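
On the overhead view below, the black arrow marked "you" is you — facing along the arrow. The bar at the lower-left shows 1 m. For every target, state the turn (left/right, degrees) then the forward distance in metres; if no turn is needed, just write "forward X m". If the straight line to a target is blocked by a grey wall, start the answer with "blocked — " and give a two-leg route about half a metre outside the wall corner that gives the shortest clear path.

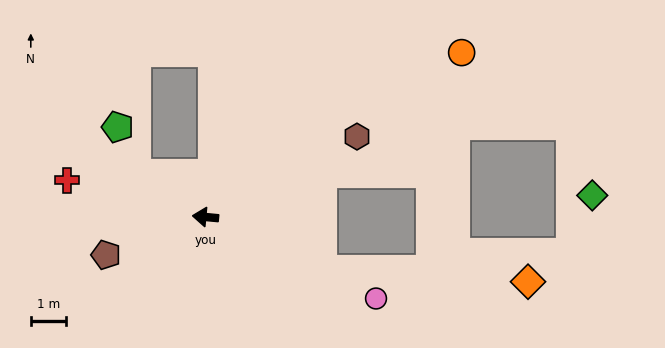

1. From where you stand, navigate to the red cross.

turn right 9°, forward 4.1 m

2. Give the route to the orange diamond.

blocked — turn left 161°, forward 3.6 m, then turn left 21°, forward 5.8 m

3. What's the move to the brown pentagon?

turn left 26°, forward 3.0 m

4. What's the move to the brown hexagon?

turn right 147°, forward 4.9 m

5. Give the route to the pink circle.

turn left 160°, forward 5.3 m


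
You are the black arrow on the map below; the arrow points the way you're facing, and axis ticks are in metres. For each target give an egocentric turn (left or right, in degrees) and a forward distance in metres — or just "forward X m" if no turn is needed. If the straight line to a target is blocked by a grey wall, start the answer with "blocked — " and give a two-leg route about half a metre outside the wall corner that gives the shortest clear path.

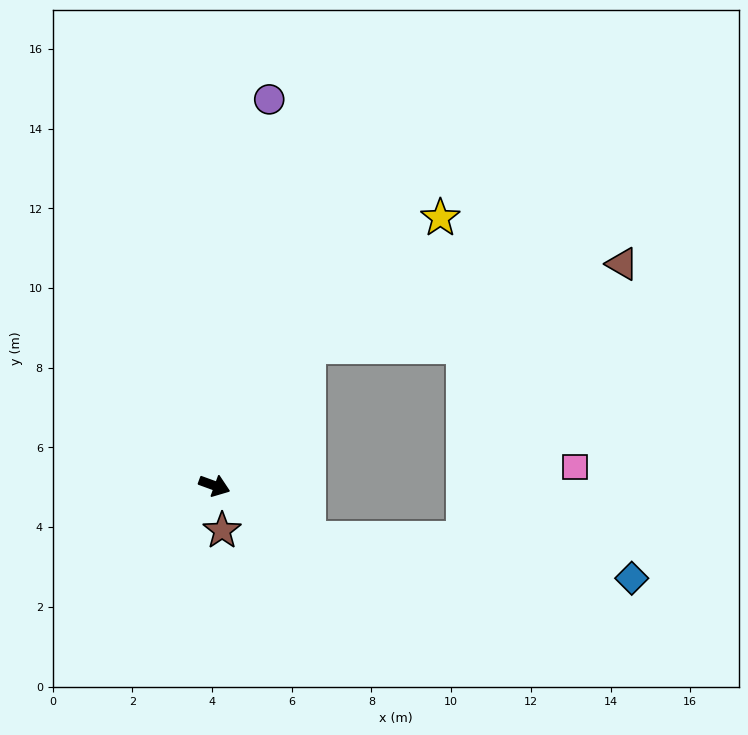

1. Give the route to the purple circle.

turn left 102°, forward 9.8 m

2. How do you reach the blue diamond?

blocked — turn right 9°, forward 2.7 m, then turn left 22°, forward 8.2 m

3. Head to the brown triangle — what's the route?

blocked — turn left 76°, forward 4.2 m, then turn right 41°, forward 8.1 m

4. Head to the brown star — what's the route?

turn right 60°, forward 1.1 m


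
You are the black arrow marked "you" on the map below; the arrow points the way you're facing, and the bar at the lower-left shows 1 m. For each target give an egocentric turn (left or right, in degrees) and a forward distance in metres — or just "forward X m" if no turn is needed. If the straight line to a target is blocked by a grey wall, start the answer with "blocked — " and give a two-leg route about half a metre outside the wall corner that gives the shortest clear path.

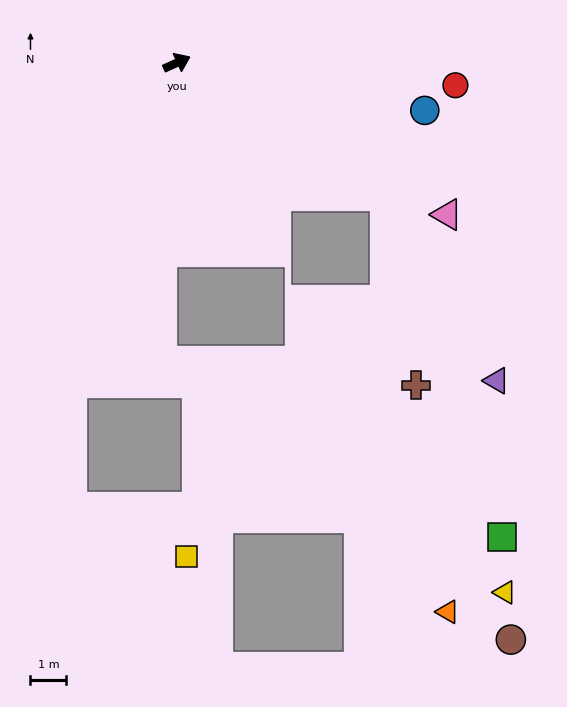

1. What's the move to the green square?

blocked — turn right 57°, forward 6.9 m, then turn right 38°, forward 10.1 m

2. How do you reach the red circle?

turn right 29°, forward 7.8 m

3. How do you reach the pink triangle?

turn right 54°, forward 8.7 m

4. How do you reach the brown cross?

blocked — turn right 57°, forward 6.9 m, then turn right 48°, forward 5.4 m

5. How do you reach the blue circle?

turn right 35°, forward 7.1 m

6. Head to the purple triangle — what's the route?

blocked — turn right 57°, forward 6.9 m, then turn right 26°, forward 6.0 m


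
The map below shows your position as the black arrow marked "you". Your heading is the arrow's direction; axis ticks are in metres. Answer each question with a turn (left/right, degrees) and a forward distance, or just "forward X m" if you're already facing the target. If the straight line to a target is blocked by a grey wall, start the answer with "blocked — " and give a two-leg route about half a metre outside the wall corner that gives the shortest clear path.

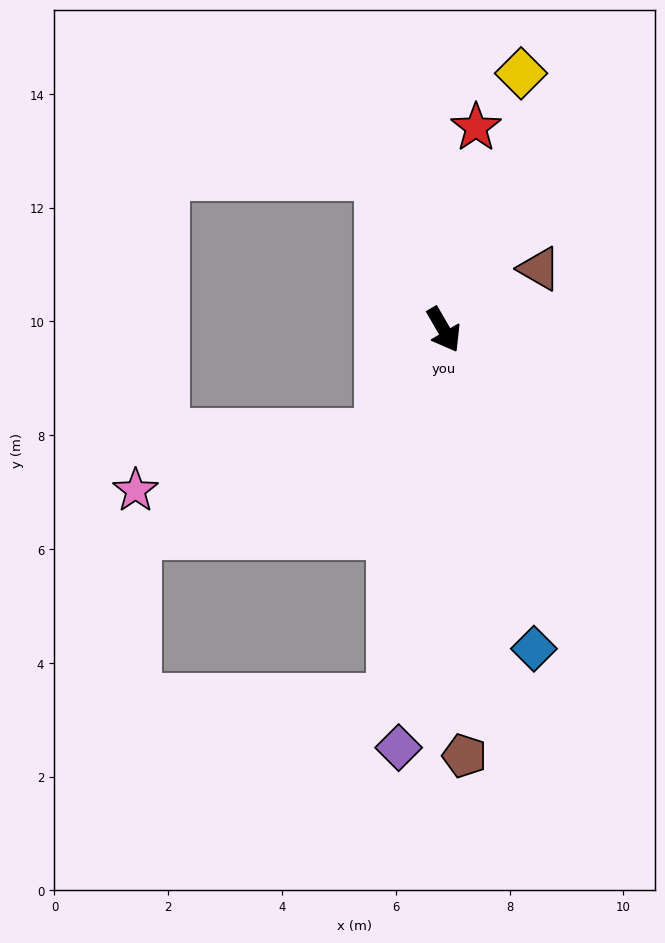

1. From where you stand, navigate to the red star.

turn left 141°, forward 3.6 m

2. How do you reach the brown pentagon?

turn right 27°, forward 7.5 m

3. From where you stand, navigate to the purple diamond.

turn right 36°, forward 7.4 m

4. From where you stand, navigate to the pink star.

blocked — turn right 62°, forward 2.1 m, then turn right 45°, forward 4.4 m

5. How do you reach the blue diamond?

turn right 14°, forward 5.8 m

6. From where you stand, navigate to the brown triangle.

turn left 92°, forward 2.0 m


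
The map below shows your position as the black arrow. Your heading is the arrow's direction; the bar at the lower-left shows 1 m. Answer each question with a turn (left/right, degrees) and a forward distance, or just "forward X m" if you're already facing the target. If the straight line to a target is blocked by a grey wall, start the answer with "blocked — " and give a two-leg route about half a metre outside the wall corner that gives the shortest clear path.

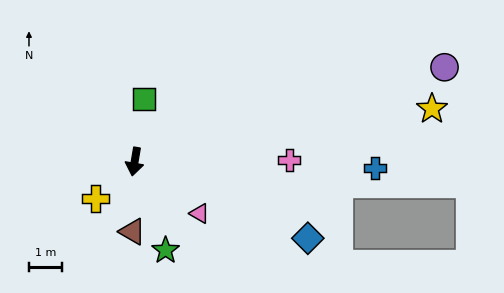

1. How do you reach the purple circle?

turn left 117°, forward 9.7 m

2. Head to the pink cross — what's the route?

turn left 100°, forward 4.6 m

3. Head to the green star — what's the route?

turn left 29°, forward 2.8 m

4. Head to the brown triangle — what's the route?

turn left 8°, forward 2.1 m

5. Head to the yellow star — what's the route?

turn left 110°, forward 9.0 m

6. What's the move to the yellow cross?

turn right 37°, forward 1.6 m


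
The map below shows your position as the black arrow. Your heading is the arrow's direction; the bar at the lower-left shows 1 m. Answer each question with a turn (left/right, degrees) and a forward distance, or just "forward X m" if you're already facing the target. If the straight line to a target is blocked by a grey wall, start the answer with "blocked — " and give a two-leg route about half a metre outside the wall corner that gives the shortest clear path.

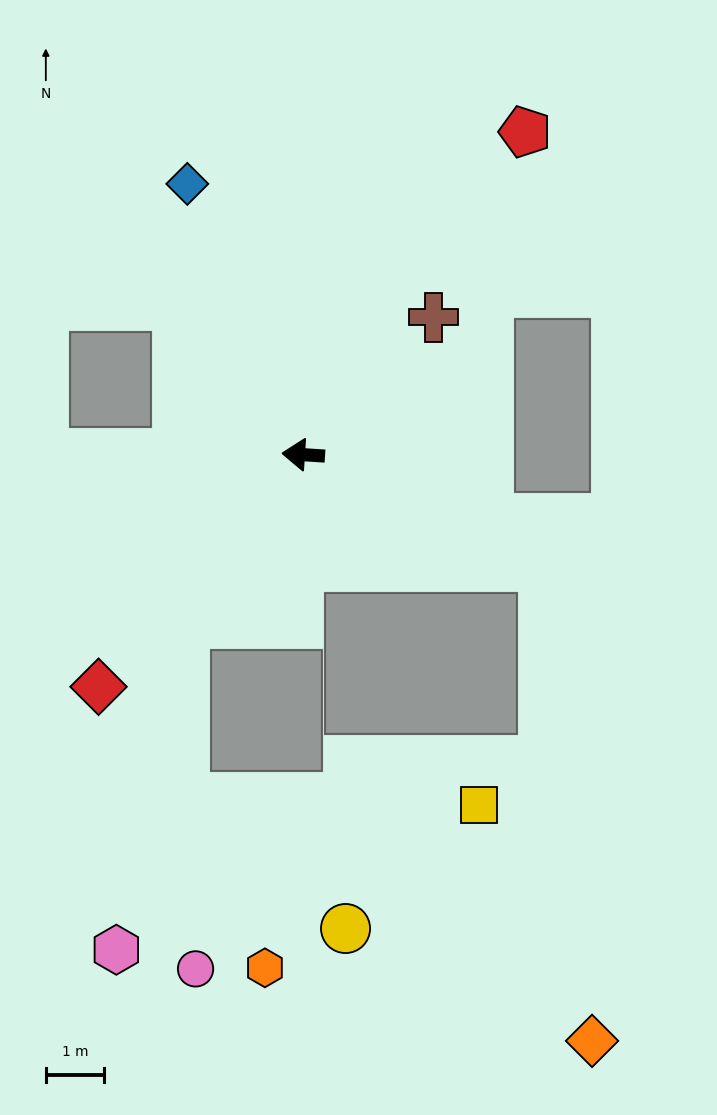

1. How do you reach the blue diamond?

turn right 63°, forward 5.1 m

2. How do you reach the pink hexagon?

blocked — turn left 59°, forward 3.6 m, then turn left 23°, forward 5.7 m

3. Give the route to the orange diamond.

blocked — turn left 159°, forward 4.6 m, then turn right 59°, forward 8.2 m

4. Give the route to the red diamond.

turn left 52°, forward 5.3 m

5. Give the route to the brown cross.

turn right 130°, forward 3.3 m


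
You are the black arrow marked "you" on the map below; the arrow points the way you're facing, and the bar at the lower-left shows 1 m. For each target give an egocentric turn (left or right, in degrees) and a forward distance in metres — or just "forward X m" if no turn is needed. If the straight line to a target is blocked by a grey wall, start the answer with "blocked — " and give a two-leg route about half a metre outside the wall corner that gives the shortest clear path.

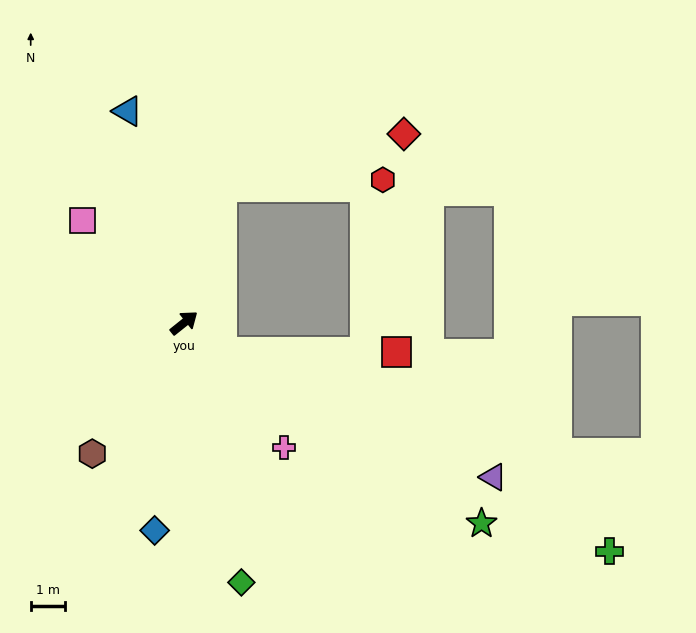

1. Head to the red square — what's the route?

blocked — turn right 76°, forward 1.4 m, then turn left 37°, forward 5.1 m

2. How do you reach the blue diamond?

turn right 137°, forward 6.1 m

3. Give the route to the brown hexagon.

turn right 164°, forward 4.6 m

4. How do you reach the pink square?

turn left 96°, forward 4.2 m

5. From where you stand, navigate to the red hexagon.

blocked — turn left 35°, forward 4.1 m, then turn right 71°, forward 4.7 m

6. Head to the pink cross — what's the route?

turn right 90°, forward 4.6 m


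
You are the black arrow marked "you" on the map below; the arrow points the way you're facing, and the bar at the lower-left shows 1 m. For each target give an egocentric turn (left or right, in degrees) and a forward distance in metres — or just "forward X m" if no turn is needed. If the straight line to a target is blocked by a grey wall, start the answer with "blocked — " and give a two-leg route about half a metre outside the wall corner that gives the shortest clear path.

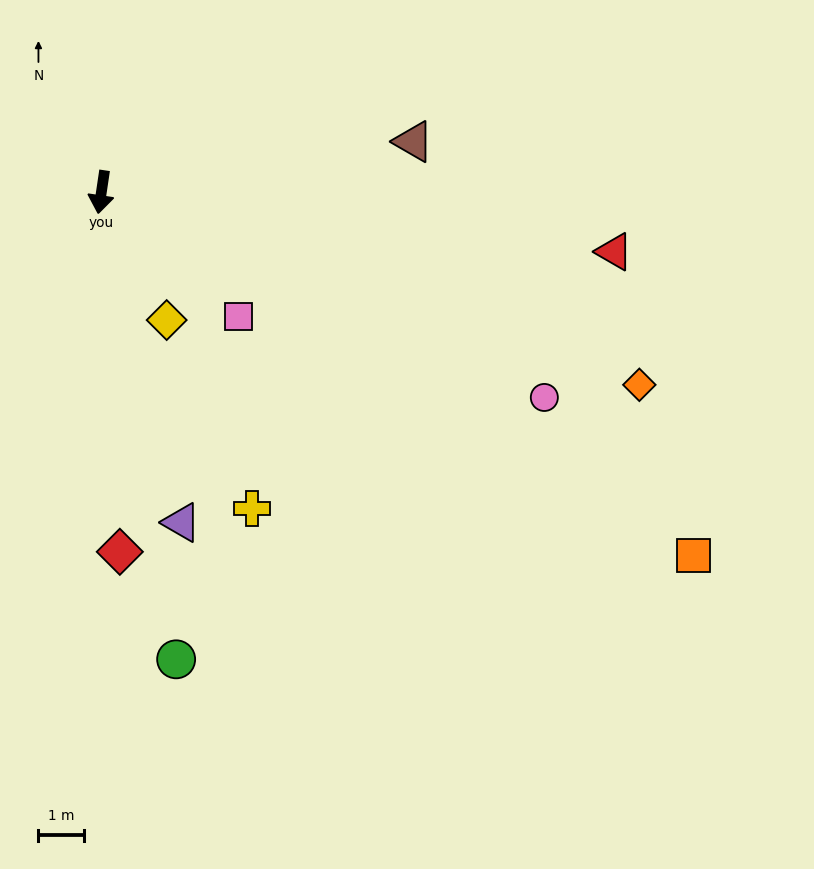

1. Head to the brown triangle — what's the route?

turn left 108°, forward 6.9 m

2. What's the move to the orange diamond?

turn left 79°, forward 12.5 m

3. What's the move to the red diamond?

turn left 11°, forward 7.8 m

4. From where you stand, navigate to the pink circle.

turn left 74°, forward 10.6 m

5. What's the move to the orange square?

turn left 67°, forward 15.1 m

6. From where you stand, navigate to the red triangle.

turn left 92°, forward 11.3 m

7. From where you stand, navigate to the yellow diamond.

turn left 35°, forward 3.1 m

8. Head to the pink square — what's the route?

turn left 56°, forward 4.0 m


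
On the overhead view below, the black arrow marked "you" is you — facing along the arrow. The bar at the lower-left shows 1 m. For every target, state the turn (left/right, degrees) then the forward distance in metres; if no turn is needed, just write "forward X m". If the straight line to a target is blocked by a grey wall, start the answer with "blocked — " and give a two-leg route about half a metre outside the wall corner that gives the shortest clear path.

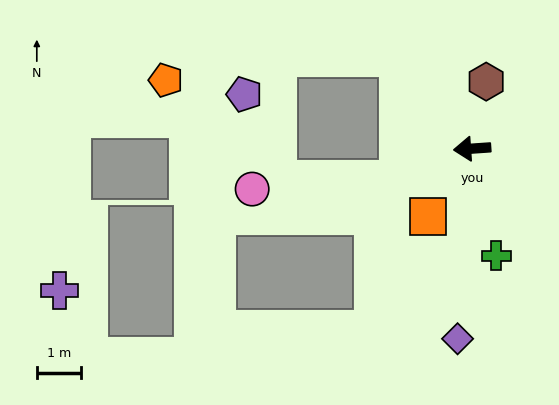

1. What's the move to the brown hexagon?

turn right 106°, forward 1.5 m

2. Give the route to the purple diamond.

turn left 82°, forward 4.3 m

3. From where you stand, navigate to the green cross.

turn left 99°, forward 2.5 m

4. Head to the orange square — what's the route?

turn left 53°, forward 1.8 m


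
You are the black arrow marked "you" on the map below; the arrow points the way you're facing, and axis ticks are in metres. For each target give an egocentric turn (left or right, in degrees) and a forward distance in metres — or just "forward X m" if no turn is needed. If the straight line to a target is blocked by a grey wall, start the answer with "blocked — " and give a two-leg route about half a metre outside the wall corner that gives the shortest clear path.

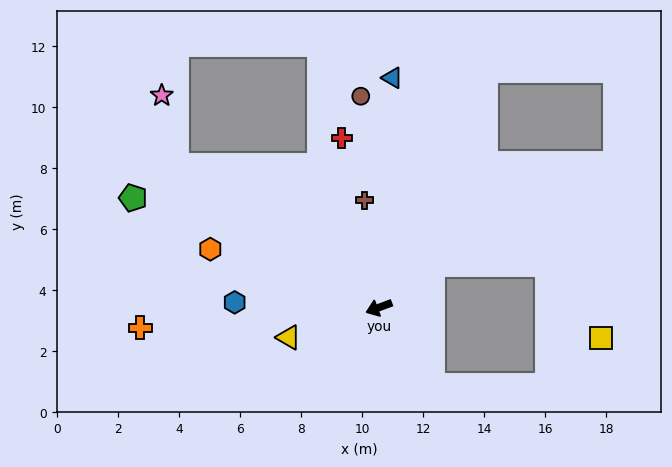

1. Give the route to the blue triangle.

turn right 114°, forward 7.5 m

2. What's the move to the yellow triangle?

turn right 2°, forward 3.1 m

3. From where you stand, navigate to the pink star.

blocked — turn right 56°, forward 8.1 m, then turn right 43°, forward 2.3 m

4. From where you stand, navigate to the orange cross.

turn right 16°, forward 7.9 m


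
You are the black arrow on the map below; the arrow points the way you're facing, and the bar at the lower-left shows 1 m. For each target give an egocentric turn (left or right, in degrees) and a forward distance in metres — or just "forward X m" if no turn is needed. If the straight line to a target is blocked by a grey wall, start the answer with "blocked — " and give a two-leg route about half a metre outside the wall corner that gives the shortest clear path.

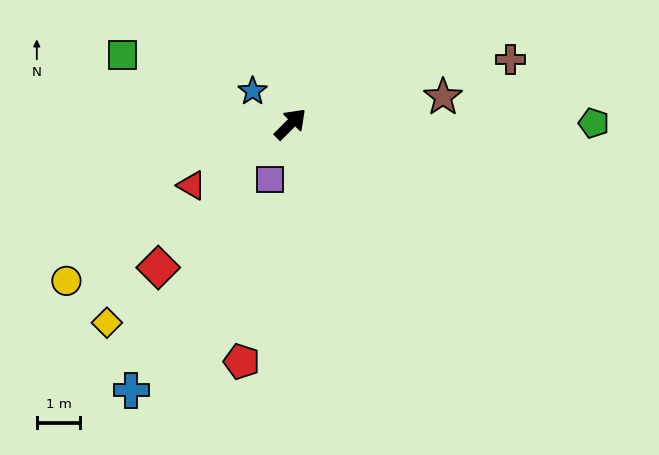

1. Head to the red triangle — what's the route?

turn left 167°, forward 2.7 m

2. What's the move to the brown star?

turn right 35°, forward 3.6 m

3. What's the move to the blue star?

turn left 94°, forward 1.2 m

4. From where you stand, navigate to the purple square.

turn right 155°, forward 1.4 m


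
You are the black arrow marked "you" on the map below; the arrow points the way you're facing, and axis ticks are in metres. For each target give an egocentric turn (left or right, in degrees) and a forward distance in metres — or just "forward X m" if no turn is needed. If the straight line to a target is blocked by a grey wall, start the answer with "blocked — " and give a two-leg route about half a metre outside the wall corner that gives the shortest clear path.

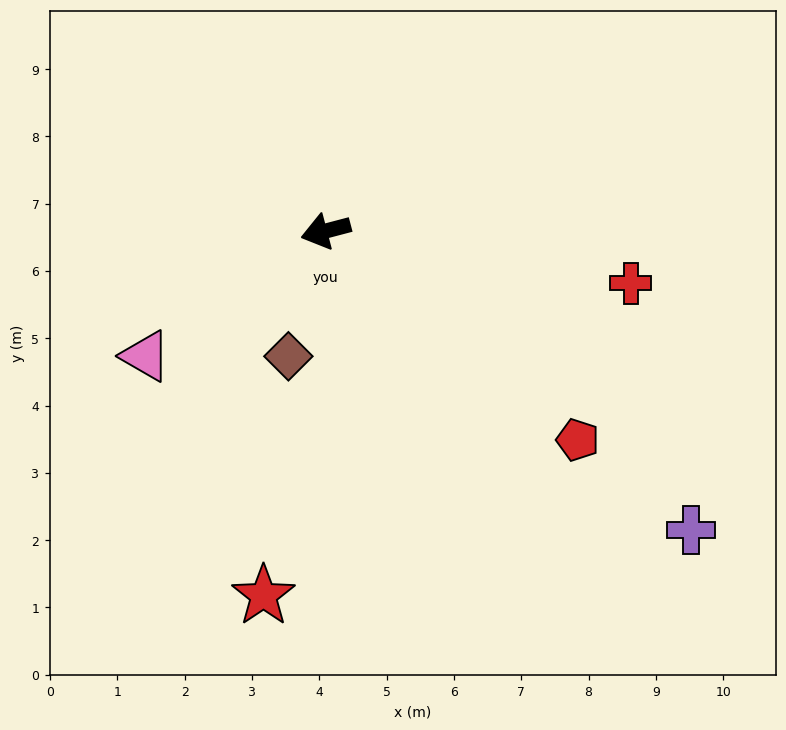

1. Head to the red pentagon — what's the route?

turn left 126°, forward 4.9 m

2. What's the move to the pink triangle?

turn left 20°, forward 3.3 m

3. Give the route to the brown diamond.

turn left 59°, forward 1.9 m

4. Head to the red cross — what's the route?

turn left 156°, forward 4.6 m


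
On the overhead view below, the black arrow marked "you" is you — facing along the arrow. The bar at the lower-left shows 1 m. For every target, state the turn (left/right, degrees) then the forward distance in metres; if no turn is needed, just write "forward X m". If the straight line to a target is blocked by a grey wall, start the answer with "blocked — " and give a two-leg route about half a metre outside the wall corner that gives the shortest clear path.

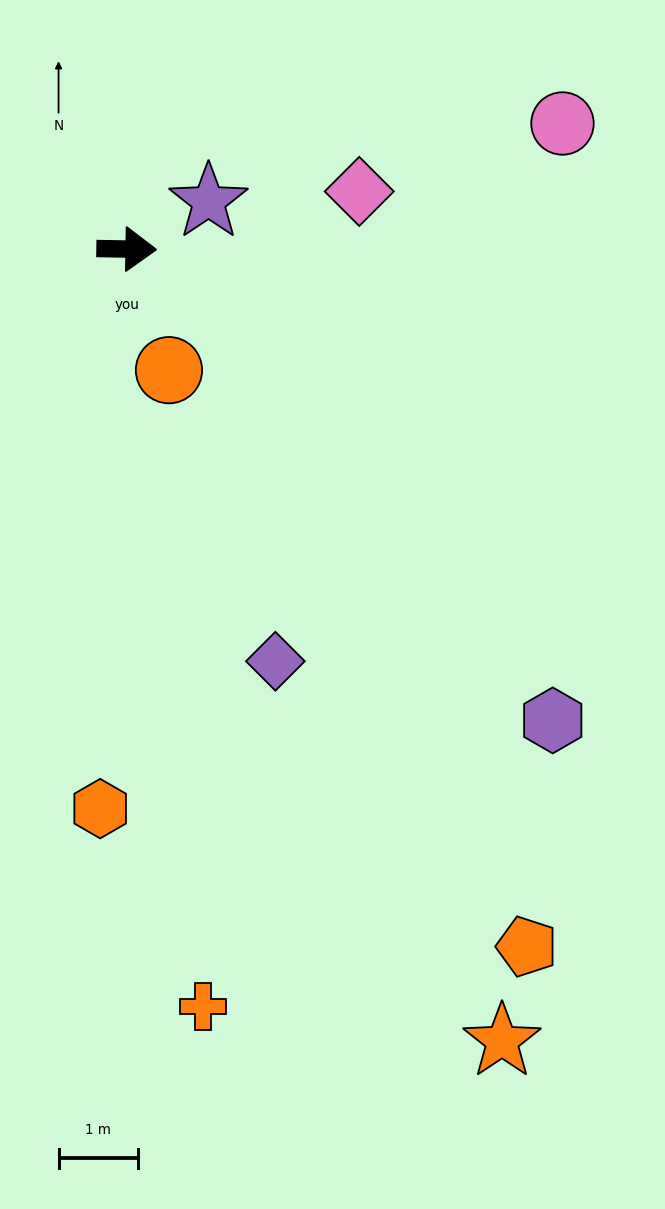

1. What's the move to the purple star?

turn left 31°, forward 1.2 m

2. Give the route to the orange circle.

turn right 70°, forward 1.6 m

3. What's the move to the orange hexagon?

turn right 92°, forward 7.0 m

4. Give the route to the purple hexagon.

turn right 47°, forward 8.0 m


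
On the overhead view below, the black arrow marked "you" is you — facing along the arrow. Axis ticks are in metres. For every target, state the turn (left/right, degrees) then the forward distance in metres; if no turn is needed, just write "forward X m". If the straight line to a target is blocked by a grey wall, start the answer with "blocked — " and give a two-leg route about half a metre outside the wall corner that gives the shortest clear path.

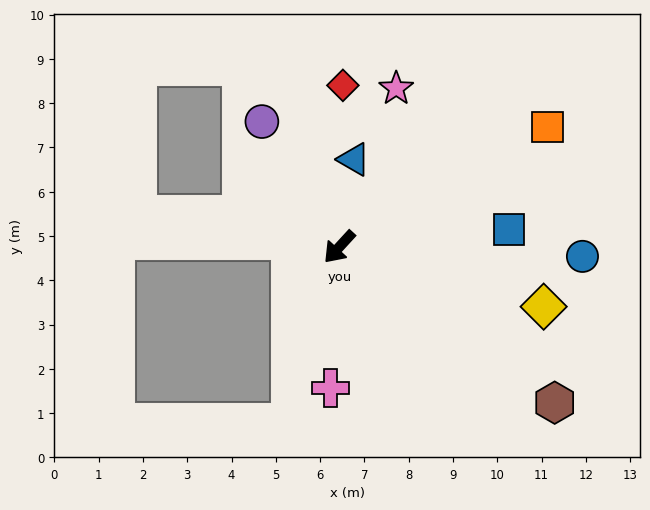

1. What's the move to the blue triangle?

turn right 147°, forward 2.0 m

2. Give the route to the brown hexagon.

turn left 97°, forward 6.0 m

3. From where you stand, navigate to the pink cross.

turn left 39°, forward 3.2 m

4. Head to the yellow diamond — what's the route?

turn left 116°, forward 4.8 m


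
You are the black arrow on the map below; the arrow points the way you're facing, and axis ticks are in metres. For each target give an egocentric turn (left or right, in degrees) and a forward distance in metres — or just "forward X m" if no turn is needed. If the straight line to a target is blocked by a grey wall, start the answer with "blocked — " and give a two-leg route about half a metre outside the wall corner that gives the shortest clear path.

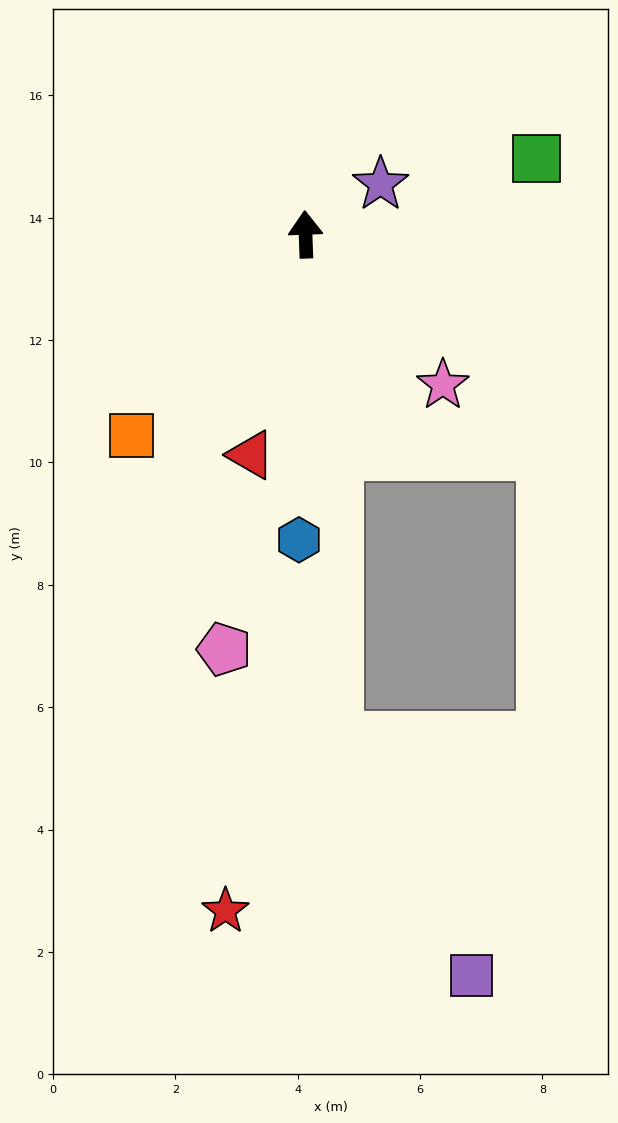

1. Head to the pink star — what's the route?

turn right 140°, forward 3.3 m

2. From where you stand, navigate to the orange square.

turn left 137°, forward 4.4 m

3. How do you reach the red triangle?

turn left 164°, forward 3.7 m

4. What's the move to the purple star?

turn right 58°, forward 1.5 m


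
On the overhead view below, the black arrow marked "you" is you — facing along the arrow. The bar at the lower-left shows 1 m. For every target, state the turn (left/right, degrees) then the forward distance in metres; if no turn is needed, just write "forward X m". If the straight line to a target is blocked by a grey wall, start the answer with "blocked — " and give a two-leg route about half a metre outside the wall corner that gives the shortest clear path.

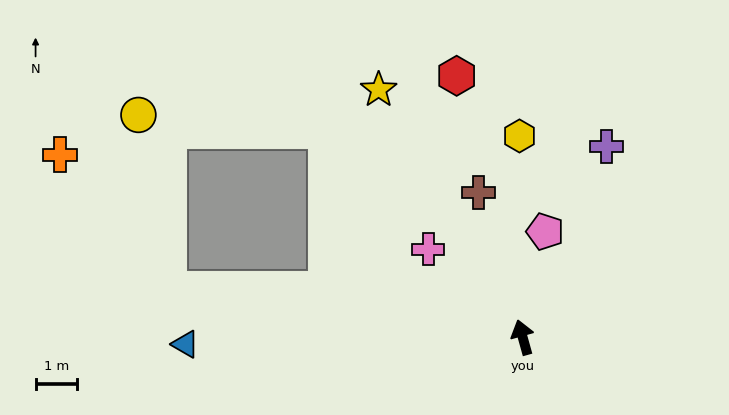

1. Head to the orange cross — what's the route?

blocked — turn left 67°, forward 8.5 m, then turn right 43°, forward 4.1 m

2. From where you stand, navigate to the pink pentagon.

turn right 28°, forward 2.6 m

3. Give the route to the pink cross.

turn left 31°, forward 3.1 m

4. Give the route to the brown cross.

forward 3.6 m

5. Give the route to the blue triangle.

turn left 76°, forward 8.1 m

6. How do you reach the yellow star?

turn left 15°, forward 6.8 m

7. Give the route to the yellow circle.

blocked — turn left 67°, forward 8.5 m, then turn right 73°, forward 4.2 m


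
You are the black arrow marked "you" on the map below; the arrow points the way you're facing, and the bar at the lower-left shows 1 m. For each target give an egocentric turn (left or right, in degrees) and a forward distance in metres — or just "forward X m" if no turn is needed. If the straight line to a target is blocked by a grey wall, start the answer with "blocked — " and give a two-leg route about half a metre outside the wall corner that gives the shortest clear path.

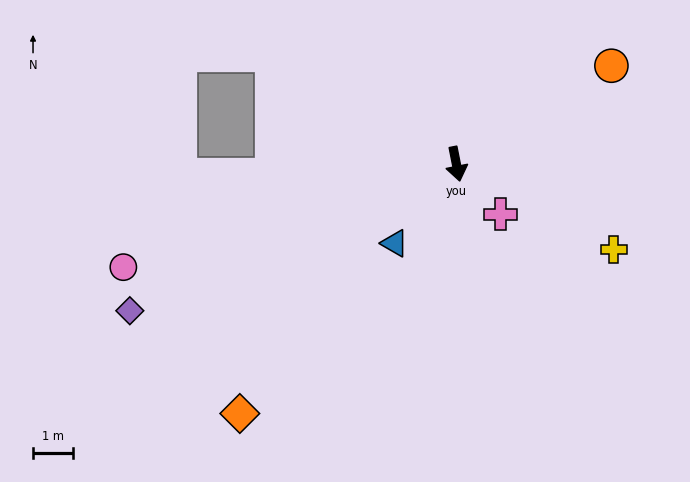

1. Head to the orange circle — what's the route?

turn left 111°, forward 4.6 m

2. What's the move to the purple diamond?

turn right 77°, forward 9.0 m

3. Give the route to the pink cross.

turn left 30°, forward 1.7 m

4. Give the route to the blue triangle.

turn right 49°, forward 2.5 m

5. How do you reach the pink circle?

turn right 84°, forward 8.8 m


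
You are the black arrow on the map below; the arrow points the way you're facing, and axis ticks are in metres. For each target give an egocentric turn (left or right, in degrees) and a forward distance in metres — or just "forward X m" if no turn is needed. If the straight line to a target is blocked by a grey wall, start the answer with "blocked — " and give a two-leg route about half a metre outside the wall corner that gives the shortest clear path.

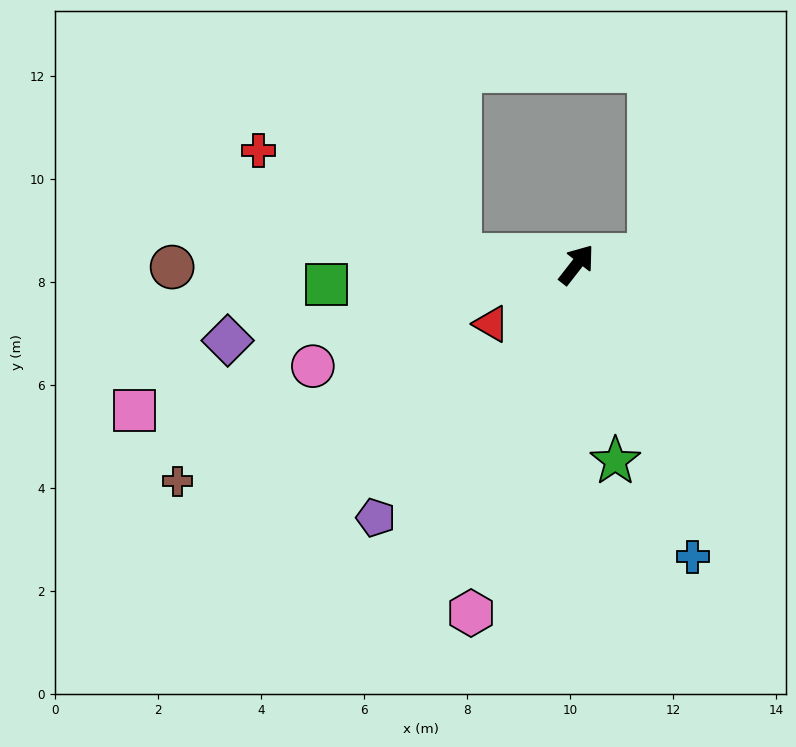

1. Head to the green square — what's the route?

turn left 132°, forward 4.9 m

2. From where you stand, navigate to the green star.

turn right 131°, forward 3.9 m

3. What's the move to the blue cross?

turn right 120°, forward 6.1 m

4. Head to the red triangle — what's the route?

turn left 163°, forward 2.0 m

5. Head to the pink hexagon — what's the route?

turn right 159°, forward 7.1 m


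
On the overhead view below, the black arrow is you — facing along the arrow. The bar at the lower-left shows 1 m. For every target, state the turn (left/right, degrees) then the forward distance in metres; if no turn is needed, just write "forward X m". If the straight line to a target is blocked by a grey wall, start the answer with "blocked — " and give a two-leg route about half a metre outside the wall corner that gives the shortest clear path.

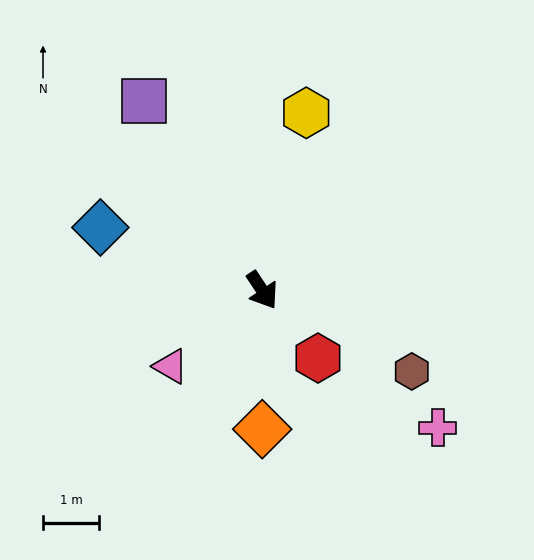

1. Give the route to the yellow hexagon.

turn left 132°, forward 3.3 m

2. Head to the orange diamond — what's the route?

turn right 34°, forward 2.5 m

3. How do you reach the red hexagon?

turn left 6°, forward 1.6 m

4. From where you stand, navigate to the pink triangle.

turn right 84°, forward 2.1 m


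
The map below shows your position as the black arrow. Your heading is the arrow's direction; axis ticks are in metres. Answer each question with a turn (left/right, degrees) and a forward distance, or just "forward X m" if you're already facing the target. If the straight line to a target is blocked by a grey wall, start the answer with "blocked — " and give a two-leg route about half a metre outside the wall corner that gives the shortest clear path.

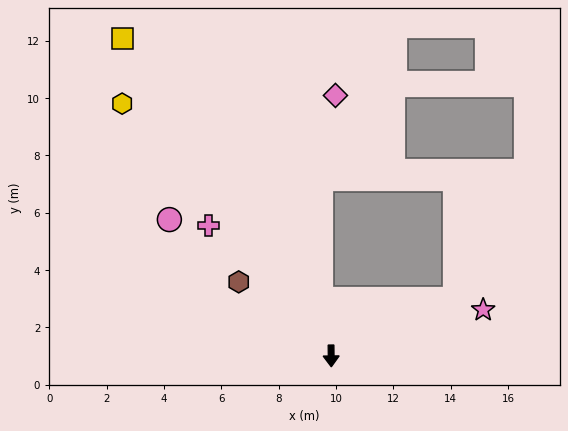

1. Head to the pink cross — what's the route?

turn right 138°, forward 6.2 m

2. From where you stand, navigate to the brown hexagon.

turn right 129°, forward 4.1 m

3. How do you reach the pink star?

turn left 106°, forward 5.5 m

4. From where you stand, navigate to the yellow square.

turn right 147°, forward 13.2 m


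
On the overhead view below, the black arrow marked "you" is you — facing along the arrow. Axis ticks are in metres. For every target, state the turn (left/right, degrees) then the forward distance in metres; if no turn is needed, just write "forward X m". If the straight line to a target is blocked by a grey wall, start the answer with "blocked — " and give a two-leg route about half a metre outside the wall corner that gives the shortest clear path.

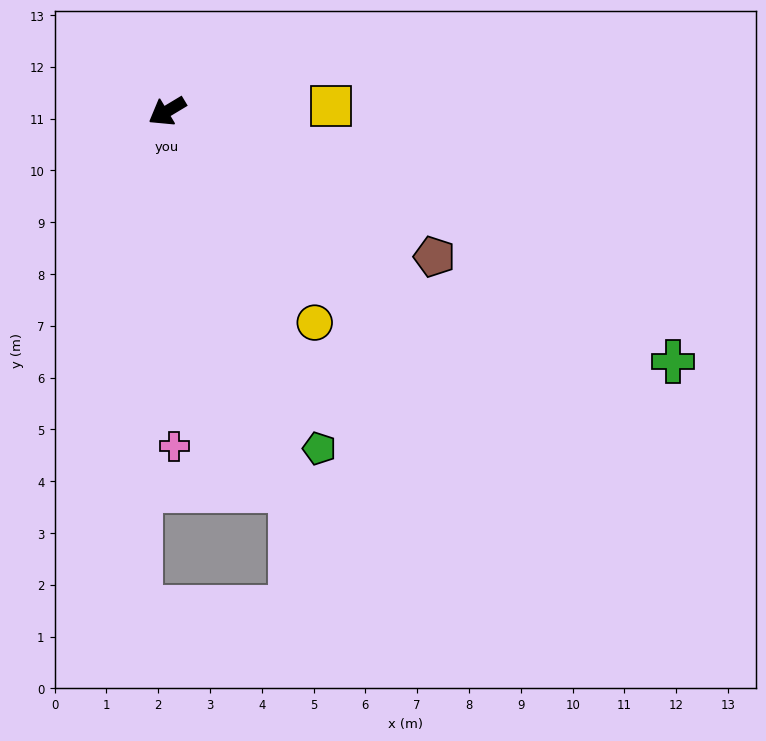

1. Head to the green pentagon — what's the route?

turn left 83°, forward 7.1 m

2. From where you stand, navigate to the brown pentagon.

turn left 120°, forward 5.9 m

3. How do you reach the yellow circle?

turn left 94°, forward 5.0 m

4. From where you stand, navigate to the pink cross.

turn left 60°, forward 6.5 m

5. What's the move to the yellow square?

turn left 151°, forward 3.2 m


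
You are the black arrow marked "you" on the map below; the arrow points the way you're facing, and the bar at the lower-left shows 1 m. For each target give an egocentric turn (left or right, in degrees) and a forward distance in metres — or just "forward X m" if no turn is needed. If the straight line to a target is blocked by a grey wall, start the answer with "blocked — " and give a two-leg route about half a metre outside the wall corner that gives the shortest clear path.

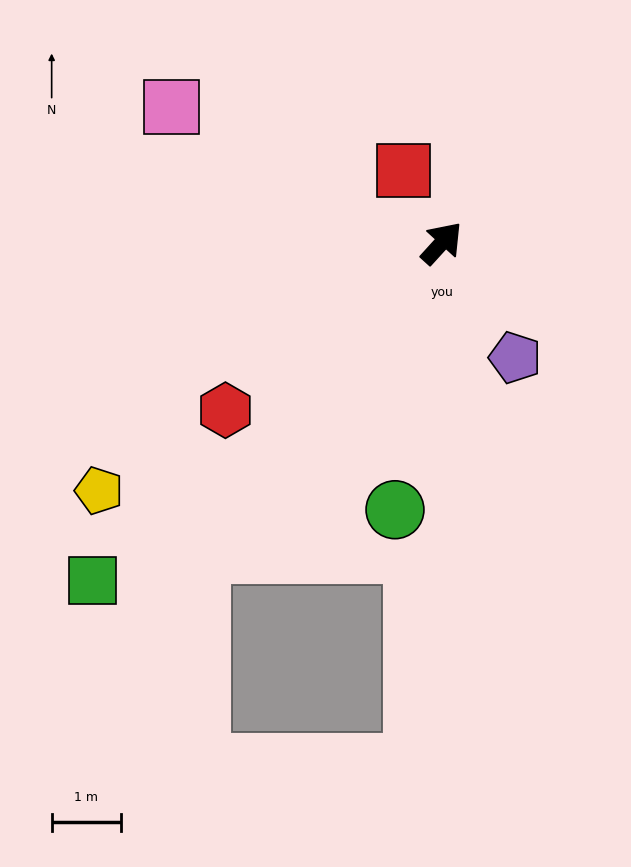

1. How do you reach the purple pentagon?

turn right 105°, forward 2.0 m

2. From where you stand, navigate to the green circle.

turn right 148°, forward 3.9 m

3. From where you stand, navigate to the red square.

turn left 70°, forward 1.2 m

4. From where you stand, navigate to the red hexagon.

turn left 170°, forward 3.9 m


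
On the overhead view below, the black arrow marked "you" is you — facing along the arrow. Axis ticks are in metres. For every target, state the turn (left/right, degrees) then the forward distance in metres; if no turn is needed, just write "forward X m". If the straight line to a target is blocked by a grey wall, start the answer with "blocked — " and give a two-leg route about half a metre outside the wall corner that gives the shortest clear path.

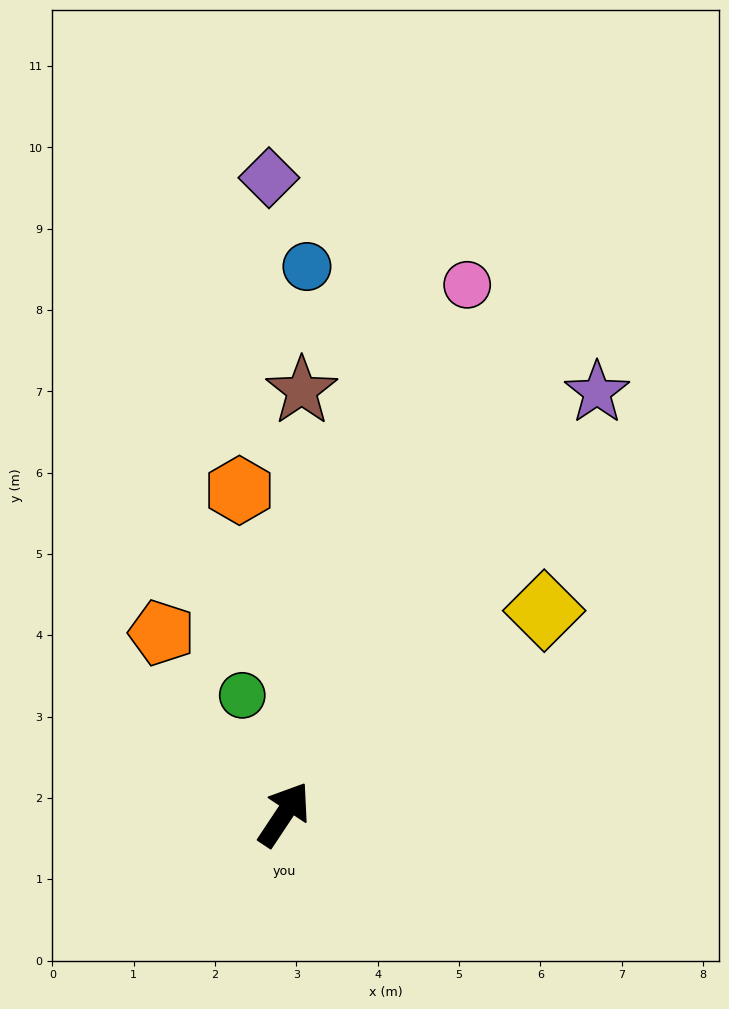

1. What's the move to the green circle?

turn left 53°, forward 1.6 m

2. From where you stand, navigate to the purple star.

turn right 3°, forward 6.5 m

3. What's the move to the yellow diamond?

turn right 18°, forward 4.1 m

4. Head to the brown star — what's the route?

turn left 31°, forward 5.2 m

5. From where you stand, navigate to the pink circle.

turn left 15°, forward 6.9 m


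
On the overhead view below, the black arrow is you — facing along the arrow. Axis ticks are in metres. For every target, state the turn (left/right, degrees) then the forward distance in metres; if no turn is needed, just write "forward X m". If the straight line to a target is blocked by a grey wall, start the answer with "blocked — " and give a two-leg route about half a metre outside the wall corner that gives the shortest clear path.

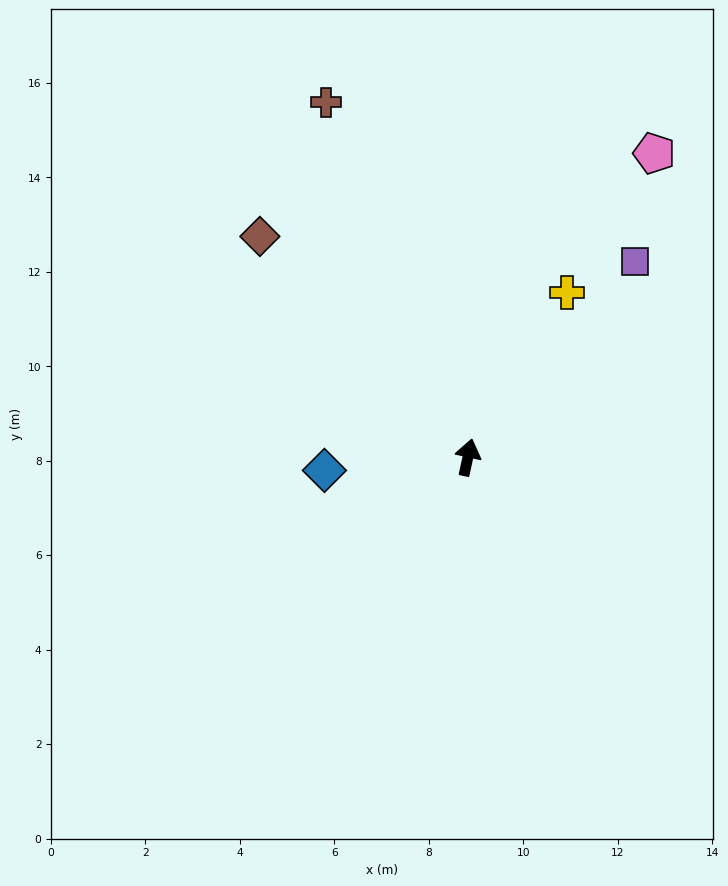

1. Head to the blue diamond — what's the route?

turn left 107°, forward 3.0 m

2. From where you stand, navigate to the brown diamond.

turn left 56°, forward 6.4 m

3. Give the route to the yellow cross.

turn right 19°, forward 4.1 m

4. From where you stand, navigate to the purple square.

turn right 28°, forward 5.4 m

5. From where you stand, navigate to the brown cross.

turn left 34°, forward 8.1 m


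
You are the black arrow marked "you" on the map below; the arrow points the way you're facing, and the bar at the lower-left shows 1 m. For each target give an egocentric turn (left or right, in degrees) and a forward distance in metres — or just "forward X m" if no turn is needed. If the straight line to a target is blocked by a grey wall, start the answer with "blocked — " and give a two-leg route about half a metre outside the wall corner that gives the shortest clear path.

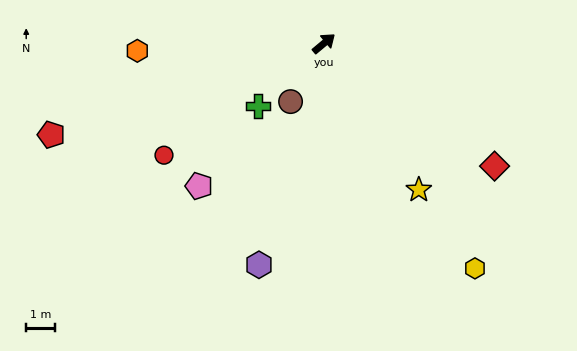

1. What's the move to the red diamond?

turn right 76°, forward 7.3 m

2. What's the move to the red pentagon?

turn left 159°, forward 10.0 m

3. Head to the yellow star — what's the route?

turn right 97°, forward 6.1 m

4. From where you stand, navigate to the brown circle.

turn right 160°, forward 2.3 m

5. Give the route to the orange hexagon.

turn left 142°, forward 6.5 m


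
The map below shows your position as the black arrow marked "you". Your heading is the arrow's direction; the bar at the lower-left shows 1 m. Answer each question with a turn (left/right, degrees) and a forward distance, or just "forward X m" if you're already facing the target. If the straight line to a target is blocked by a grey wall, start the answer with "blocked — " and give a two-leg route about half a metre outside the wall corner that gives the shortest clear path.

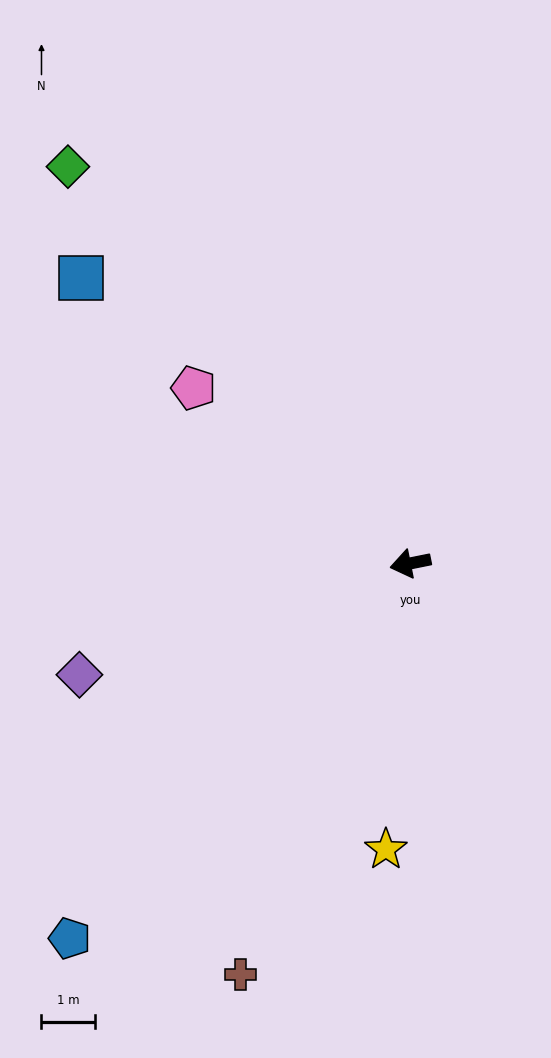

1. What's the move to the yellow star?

turn left 74°, forward 5.3 m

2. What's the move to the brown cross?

turn left 56°, forward 8.3 m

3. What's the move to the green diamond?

turn right 61°, forward 9.8 m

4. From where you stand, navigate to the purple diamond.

turn left 7°, forward 6.5 m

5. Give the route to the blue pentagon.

turn left 36°, forward 9.4 m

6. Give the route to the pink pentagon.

turn right 50°, forward 5.2 m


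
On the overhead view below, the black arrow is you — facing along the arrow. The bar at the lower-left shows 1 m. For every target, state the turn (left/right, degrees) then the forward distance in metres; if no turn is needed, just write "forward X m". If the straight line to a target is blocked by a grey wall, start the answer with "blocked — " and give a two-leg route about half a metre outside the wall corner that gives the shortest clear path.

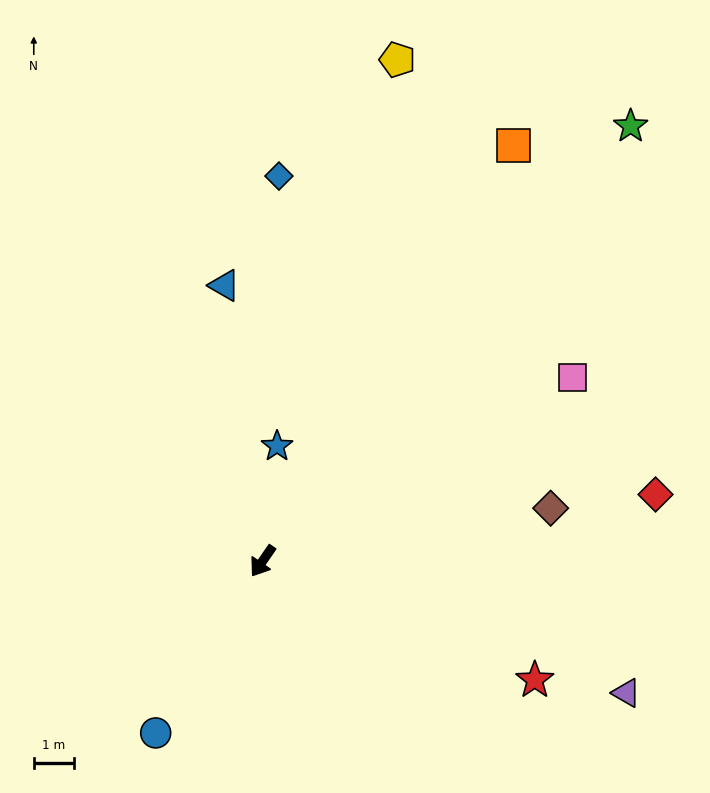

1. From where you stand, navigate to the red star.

turn left 101°, forward 7.4 m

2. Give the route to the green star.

turn left 174°, forward 14.2 m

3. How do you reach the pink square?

turn left 155°, forward 8.9 m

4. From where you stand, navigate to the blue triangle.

turn right 138°, forward 6.9 m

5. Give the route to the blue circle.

turn left 3°, forward 5.0 m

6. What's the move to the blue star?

turn right 153°, forward 2.9 m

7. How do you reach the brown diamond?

turn left 135°, forward 7.3 m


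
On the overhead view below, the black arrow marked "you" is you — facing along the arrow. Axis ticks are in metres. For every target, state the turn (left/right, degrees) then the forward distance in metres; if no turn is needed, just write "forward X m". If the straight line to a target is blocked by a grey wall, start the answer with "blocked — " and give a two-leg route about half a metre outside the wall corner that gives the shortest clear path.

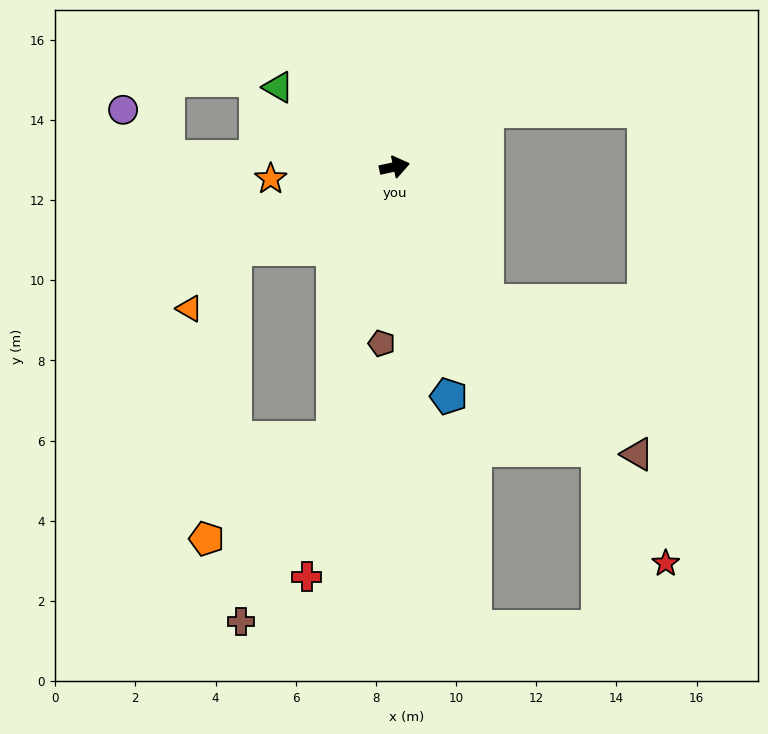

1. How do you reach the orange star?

turn left 173°, forward 3.1 m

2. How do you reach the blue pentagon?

turn right 89°, forward 5.9 m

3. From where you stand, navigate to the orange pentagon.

blocked — turn right 115°, forward 6.9 m, then turn right 39°, forward 4.0 m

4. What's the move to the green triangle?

turn left 133°, forward 3.5 m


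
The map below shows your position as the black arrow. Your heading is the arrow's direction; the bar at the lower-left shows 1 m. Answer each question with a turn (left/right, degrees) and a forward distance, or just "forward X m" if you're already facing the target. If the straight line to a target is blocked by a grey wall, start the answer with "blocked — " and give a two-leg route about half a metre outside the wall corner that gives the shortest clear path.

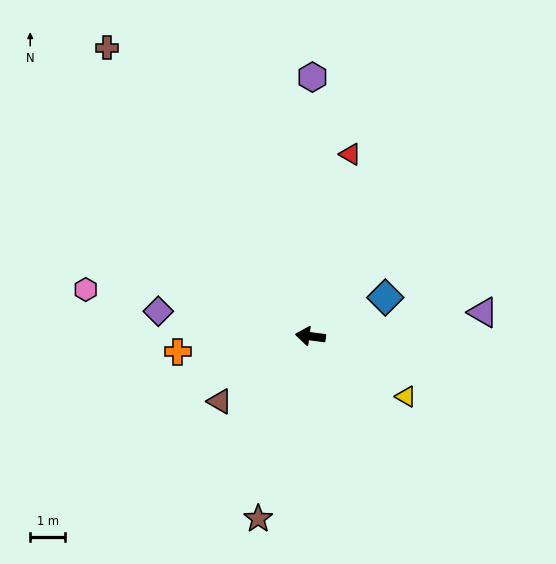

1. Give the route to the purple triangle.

turn right 165°, forward 5.0 m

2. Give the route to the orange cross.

turn left 14°, forward 3.8 m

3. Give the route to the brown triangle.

turn left 43°, forward 3.2 m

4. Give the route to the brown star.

turn left 81°, forward 5.4 m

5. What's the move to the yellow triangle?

turn left 155°, forward 3.2 m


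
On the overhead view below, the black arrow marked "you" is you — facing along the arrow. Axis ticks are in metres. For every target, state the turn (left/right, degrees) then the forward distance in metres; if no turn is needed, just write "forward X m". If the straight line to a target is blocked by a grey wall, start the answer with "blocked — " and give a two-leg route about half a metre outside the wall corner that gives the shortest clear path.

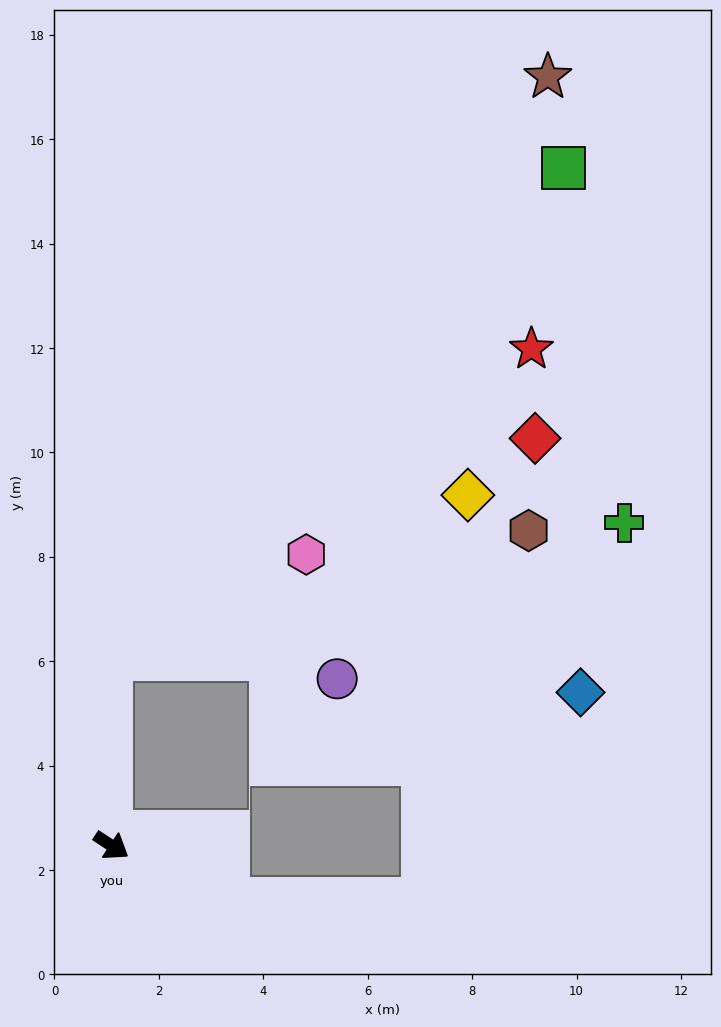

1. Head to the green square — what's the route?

blocked — turn left 124°, forward 3.6 m, then turn right 43°, forward 12.8 m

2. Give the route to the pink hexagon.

blocked — turn left 124°, forward 3.6 m, then turn right 63°, forward 4.2 m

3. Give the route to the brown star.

blocked — turn left 124°, forward 3.6 m, then turn right 38°, forward 13.9 m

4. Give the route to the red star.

blocked — turn left 124°, forward 3.6 m, then turn right 54°, forward 10.0 m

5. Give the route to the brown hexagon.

blocked — turn left 124°, forward 3.6 m, then turn right 74°, forward 8.4 m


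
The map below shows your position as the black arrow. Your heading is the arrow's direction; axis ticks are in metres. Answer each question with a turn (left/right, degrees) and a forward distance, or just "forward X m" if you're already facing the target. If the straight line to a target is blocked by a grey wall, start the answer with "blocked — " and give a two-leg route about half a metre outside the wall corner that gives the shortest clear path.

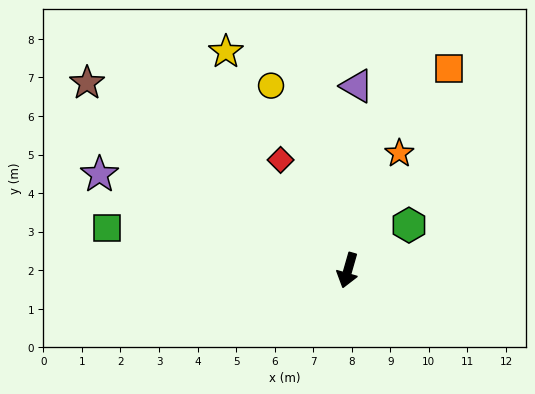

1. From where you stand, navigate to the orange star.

turn left 172°, forward 3.3 m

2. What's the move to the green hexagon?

turn left 142°, forward 2.0 m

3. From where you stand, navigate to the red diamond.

turn right 133°, forward 3.4 m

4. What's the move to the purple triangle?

turn right 167°, forward 4.8 m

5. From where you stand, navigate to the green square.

turn right 84°, forward 6.4 m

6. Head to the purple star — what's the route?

turn right 95°, forward 6.9 m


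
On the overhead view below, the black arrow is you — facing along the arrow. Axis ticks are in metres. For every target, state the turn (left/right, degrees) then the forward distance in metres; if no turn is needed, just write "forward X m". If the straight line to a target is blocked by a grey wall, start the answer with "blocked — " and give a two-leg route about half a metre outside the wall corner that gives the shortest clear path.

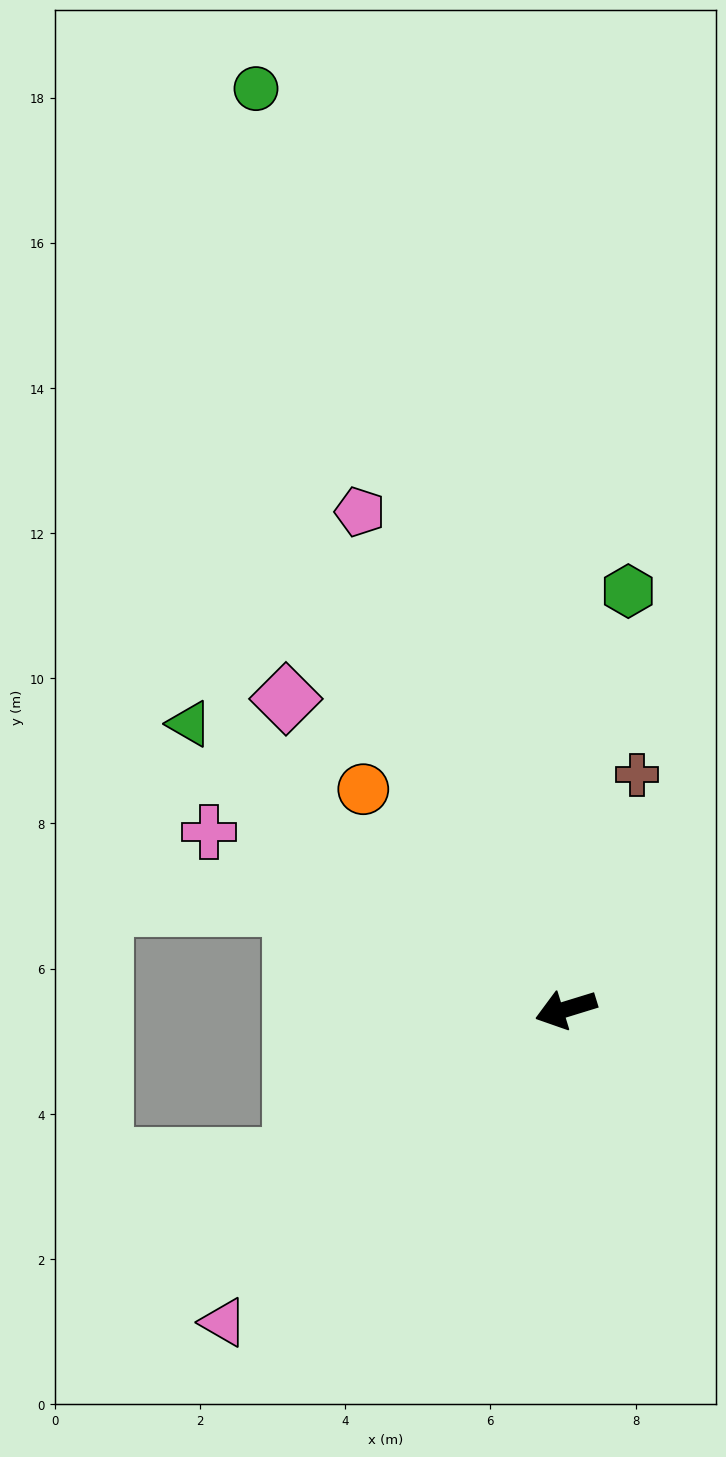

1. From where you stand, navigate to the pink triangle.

turn left 25°, forward 6.4 m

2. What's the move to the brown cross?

turn right 124°, forward 3.4 m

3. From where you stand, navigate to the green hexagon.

turn right 116°, forward 5.8 m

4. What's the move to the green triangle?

turn right 54°, forward 6.5 m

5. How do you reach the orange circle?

turn right 64°, forward 4.1 m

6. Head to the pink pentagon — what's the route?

turn right 85°, forward 7.4 m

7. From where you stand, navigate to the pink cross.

turn right 43°, forward 5.5 m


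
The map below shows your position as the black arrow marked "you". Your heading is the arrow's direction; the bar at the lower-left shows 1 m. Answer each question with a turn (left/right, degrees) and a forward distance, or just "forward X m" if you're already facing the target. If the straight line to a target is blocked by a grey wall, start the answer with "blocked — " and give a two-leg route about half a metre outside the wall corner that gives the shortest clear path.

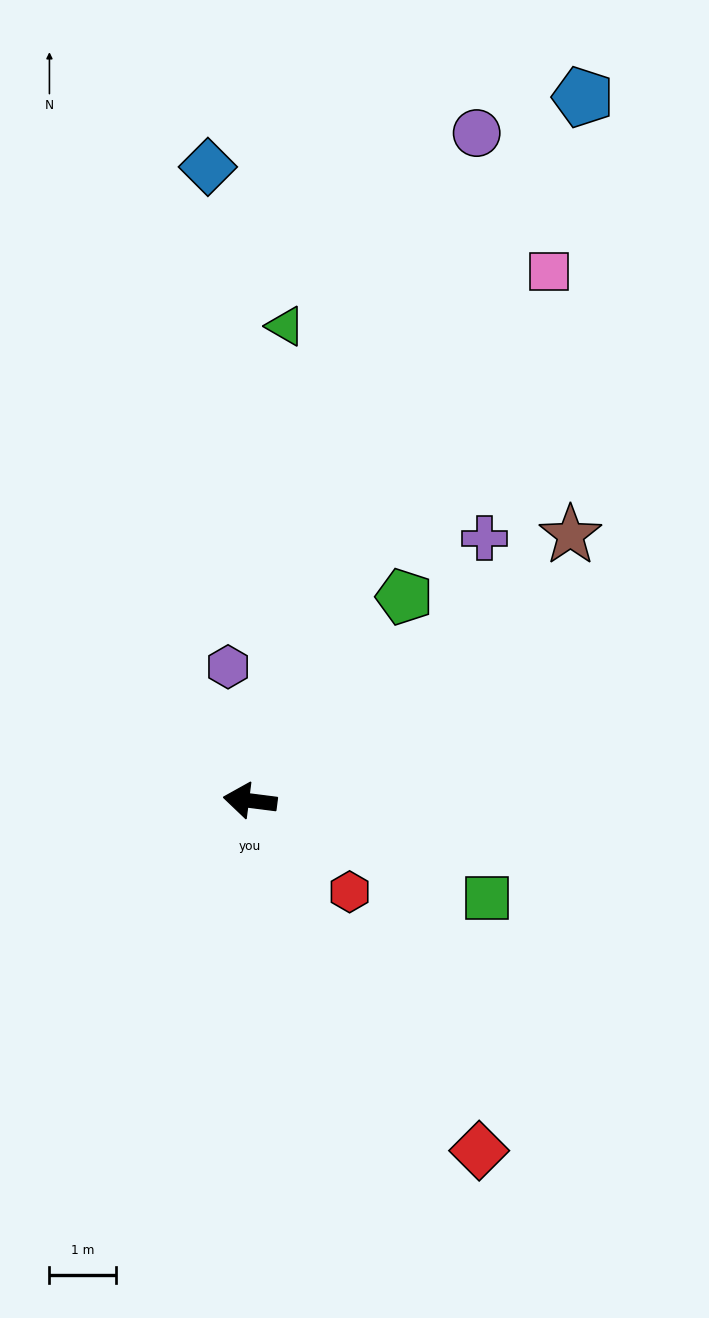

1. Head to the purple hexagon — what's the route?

turn right 73°, forward 2.0 m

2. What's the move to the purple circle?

turn right 101°, forward 10.6 m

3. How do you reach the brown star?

turn right 133°, forward 6.3 m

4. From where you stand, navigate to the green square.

turn left 165°, forward 3.9 m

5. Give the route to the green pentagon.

turn right 120°, forward 3.9 m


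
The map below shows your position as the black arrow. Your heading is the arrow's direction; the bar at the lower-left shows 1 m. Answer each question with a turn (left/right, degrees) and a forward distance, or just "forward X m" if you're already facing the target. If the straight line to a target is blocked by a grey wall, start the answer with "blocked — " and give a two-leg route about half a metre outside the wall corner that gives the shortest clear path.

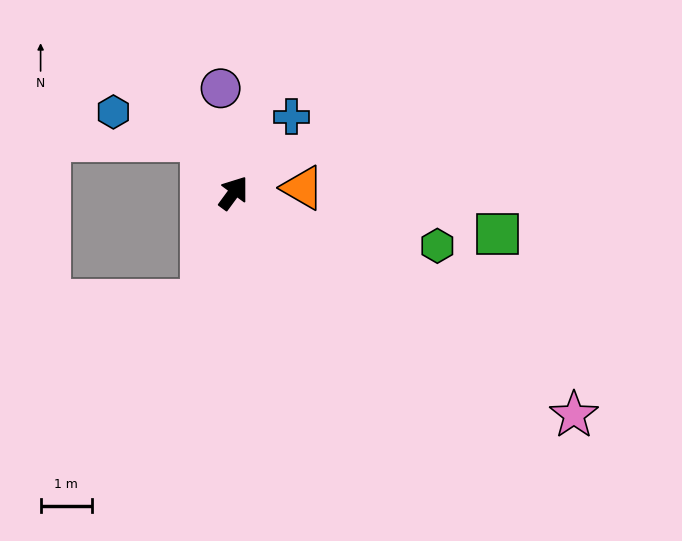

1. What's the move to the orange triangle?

turn right 50°, forward 1.4 m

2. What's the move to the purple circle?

turn left 43°, forward 2.1 m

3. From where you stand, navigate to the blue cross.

forward 1.9 m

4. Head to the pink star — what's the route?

turn right 87°, forward 7.9 m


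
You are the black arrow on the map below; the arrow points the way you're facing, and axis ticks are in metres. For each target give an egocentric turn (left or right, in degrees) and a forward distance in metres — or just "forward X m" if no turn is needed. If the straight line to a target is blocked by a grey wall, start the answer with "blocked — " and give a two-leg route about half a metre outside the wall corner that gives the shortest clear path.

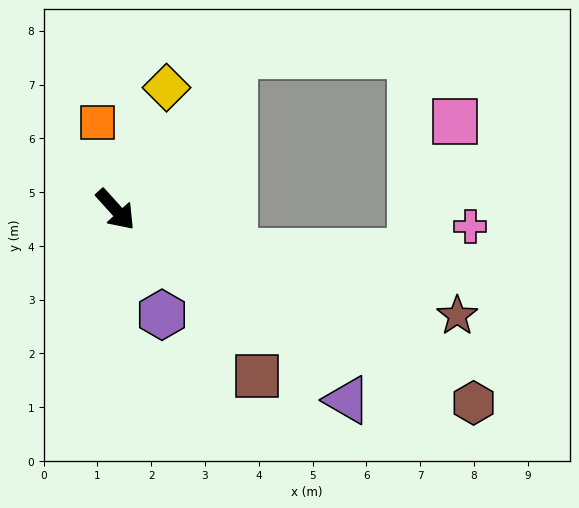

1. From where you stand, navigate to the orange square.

turn left 150°, forward 1.7 m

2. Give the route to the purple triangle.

turn left 8°, forward 5.6 m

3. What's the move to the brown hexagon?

turn left 20°, forward 7.6 m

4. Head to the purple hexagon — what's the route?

turn right 18°, forward 2.1 m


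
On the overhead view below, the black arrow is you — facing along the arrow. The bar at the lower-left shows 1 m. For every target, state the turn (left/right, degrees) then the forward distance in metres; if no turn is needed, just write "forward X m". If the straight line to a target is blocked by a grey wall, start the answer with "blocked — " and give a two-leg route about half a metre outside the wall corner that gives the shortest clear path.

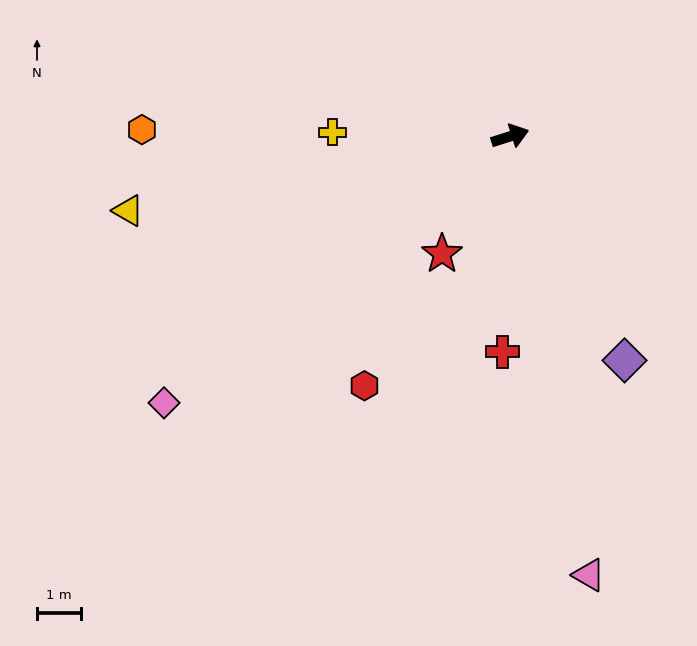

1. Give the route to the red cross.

turn right 110°, forward 4.9 m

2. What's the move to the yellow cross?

turn left 161°, forward 4.0 m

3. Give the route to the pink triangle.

turn right 97°, forward 10.1 m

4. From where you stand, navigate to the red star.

turn right 138°, forward 3.1 m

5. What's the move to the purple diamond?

turn right 81°, forward 5.7 m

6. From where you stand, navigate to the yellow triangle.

turn left 173°, forward 8.8 m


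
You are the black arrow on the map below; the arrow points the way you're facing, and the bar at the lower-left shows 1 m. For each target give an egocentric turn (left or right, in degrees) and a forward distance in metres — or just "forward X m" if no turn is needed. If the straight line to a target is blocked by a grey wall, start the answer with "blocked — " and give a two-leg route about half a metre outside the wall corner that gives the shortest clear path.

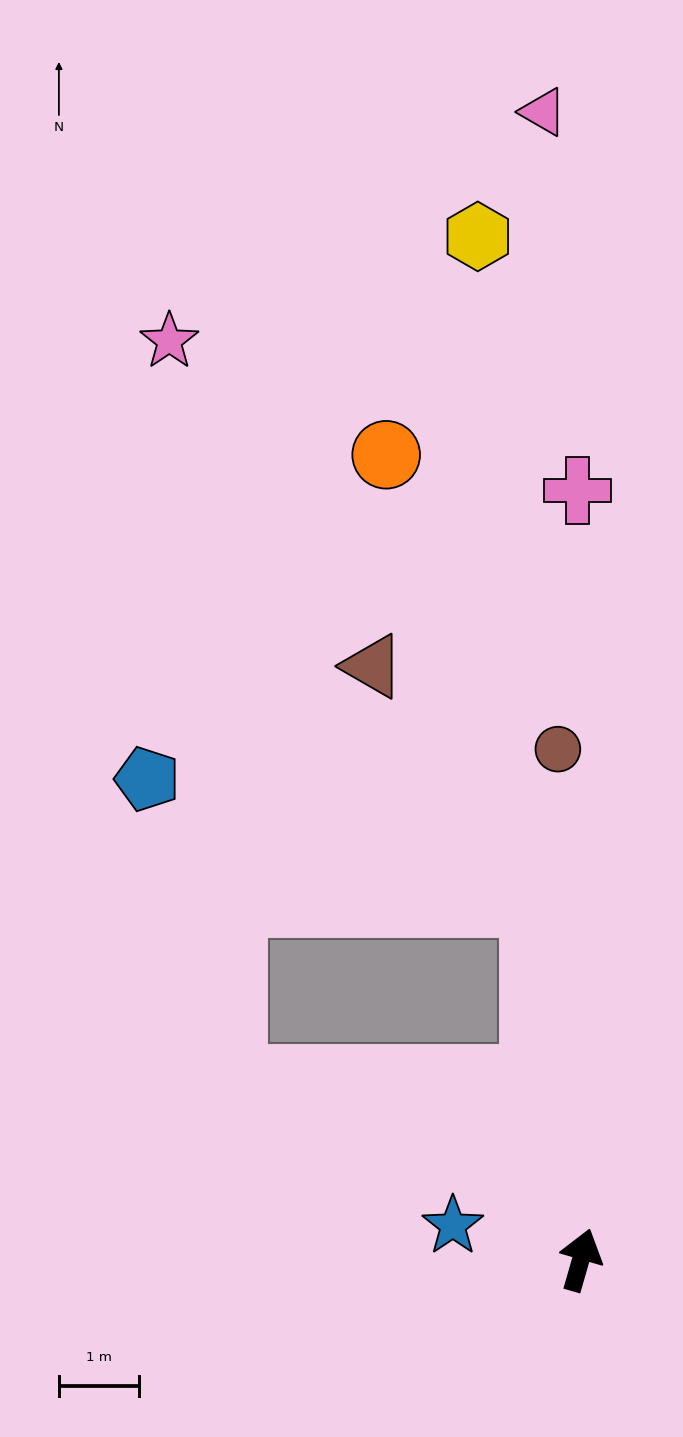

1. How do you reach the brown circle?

turn left 19°, forward 6.4 m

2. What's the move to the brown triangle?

blocked — turn left 23°, forward 4.5 m, then turn left 27°, forward 3.6 m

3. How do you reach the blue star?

turn left 91°, forward 1.7 m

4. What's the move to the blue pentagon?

blocked — turn left 23°, forward 4.5 m, then turn left 65°, forward 5.1 m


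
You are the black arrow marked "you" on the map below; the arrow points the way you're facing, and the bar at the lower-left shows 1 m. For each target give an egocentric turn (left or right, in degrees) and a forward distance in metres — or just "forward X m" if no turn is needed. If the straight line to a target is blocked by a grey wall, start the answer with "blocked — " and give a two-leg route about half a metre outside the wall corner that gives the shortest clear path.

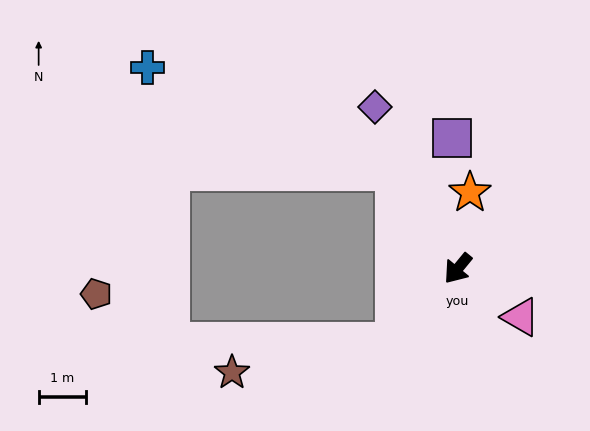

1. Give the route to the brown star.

blocked — forward 2.0 m, then turn right 40°, forward 3.5 m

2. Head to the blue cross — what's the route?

blocked — turn right 108°, forward 2.4 m, then turn left 35°, forward 5.7 m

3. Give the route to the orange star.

turn right 150°, forward 1.6 m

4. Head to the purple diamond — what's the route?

turn right 113°, forward 3.8 m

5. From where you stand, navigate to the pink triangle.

turn left 92°, forward 1.7 m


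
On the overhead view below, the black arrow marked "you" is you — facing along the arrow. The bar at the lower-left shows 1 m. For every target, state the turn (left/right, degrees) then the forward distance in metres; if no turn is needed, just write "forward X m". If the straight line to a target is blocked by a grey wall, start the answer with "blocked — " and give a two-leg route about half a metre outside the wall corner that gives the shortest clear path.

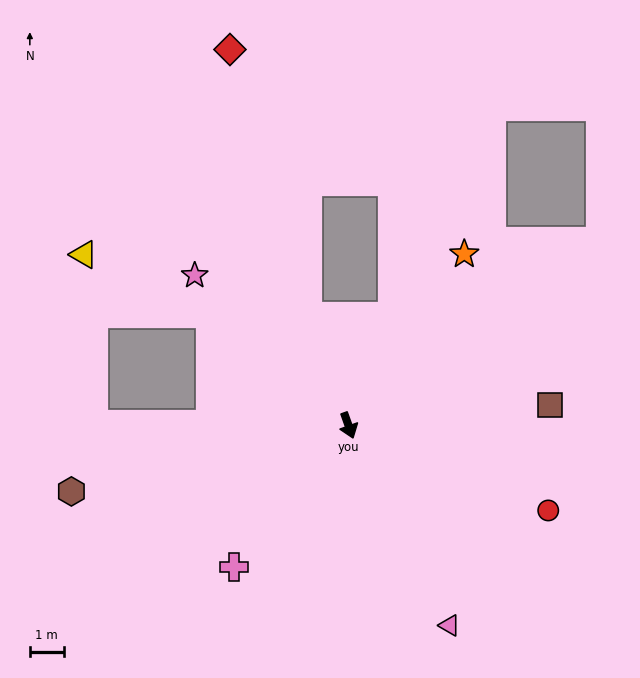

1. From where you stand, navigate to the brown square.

turn left 76°, forward 5.9 m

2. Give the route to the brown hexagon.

turn right 96°, forward 8.4 m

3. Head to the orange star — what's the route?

turn left 126°, forward 6.1 m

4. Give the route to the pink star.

turn right 154°, forward 6.3 m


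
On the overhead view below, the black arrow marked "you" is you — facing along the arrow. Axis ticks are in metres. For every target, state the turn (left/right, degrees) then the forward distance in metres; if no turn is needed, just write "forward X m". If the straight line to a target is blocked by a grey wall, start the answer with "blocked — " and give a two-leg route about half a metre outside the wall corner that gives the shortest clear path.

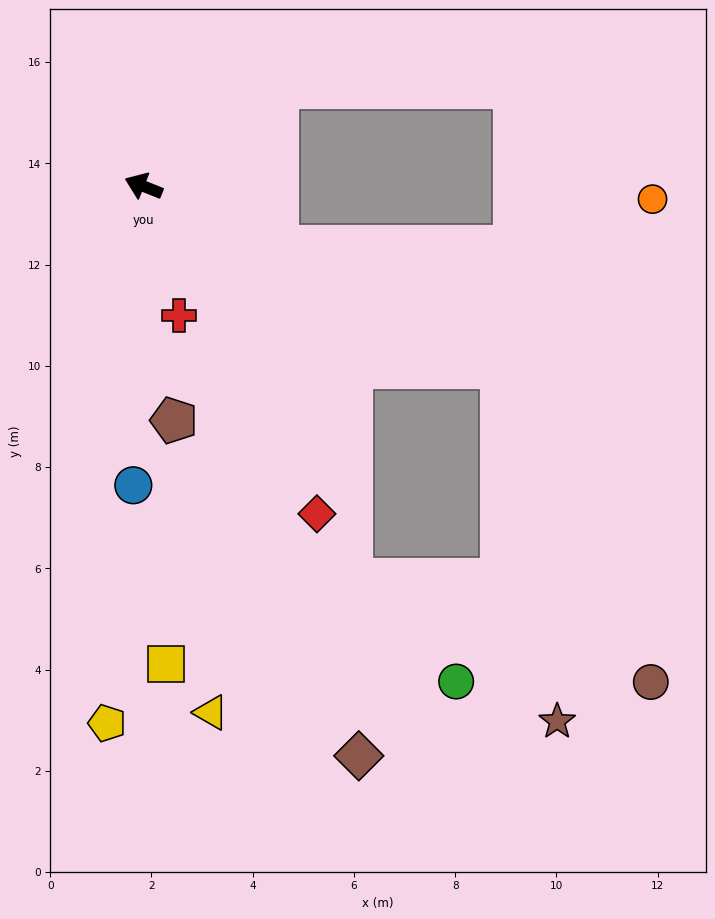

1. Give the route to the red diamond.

turn left 140°, forward 7.3 m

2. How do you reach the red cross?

turn left 127°, forward 2.6 m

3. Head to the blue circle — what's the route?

turn left 110°, forward 5.9 m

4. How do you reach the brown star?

blocked — turn left 175°, forward 7.9 m, then turn right 54°, forward 7.1 m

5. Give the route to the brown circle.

blocked — turn left 175°, forward 7.9 m, then turn right 38°, forward 6.9 m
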